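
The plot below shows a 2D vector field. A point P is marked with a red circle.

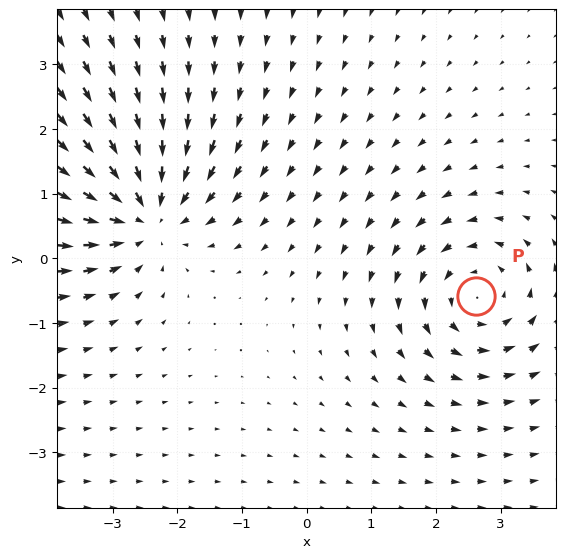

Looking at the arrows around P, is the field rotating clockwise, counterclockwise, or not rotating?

counterclockwise

Near P at (2.6, -0.6) the arrows circulate counterclockwise. The curl (z-component) there is about +3; positive curl means counterclockwise rotation.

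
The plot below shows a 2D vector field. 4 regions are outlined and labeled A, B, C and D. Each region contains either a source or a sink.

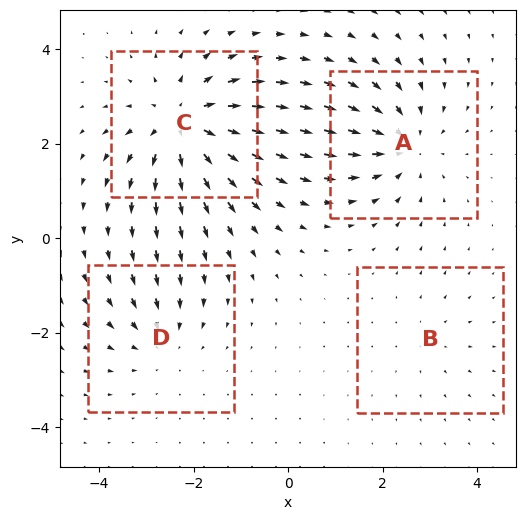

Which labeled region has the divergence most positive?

Divergence at each region's feature centre — A: about -5, B: about +2, C: about +6, D: about -3. Region C is most positive.

C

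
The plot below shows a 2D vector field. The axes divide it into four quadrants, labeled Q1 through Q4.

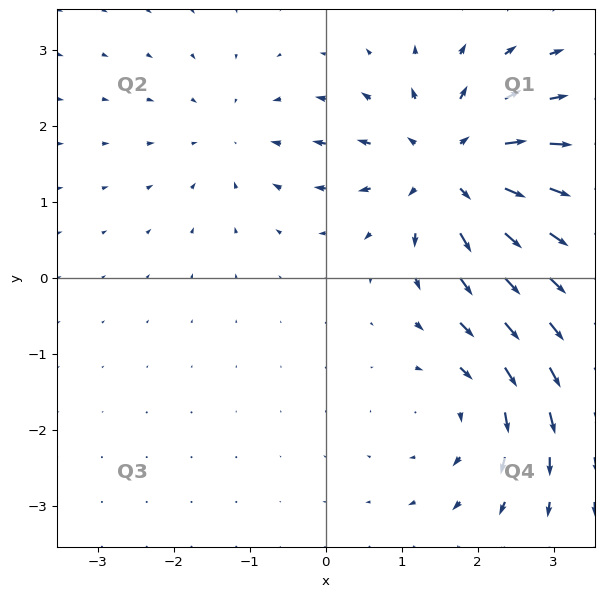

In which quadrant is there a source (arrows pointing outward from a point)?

Q1

The source sits at approximately (1.7, 1.4), which lies in quadrant Q1. The divergence there is about +5, positive as expected for a source.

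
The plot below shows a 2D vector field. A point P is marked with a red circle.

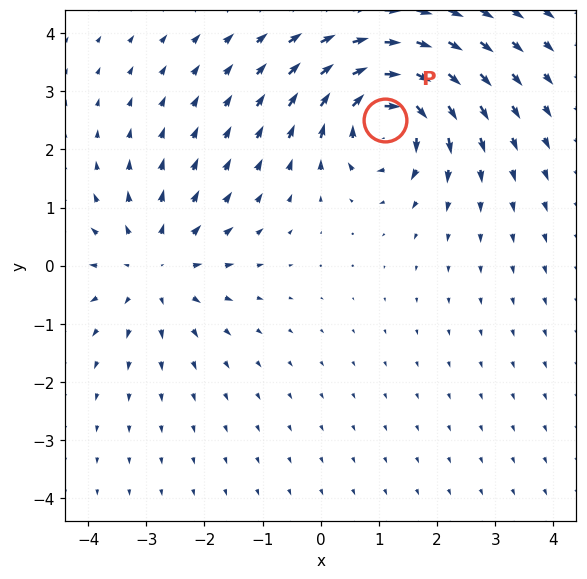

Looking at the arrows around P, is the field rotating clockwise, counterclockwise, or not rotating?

clockwise

Near P at (1.1, 2.5) the arrows circulate clockwise. The curl (z-component) there is about -5; negative curl means clockwise rotation.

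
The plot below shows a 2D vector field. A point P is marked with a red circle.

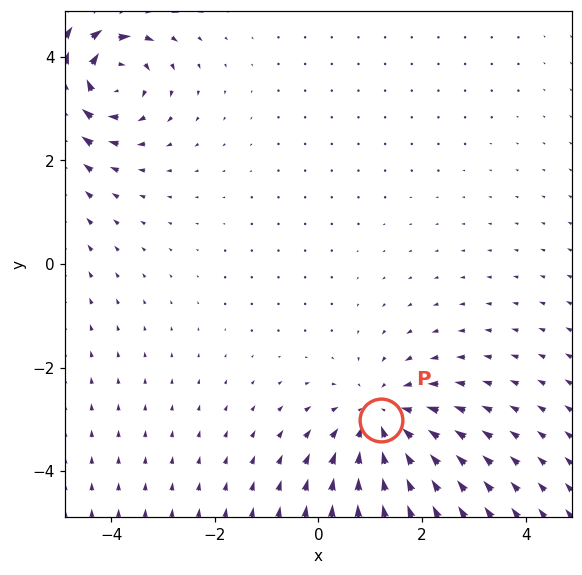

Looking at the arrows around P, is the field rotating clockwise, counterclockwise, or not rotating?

not rotating

Near P at (1.2, -3.0) the arrows show no circulation. The curl there is ≈0.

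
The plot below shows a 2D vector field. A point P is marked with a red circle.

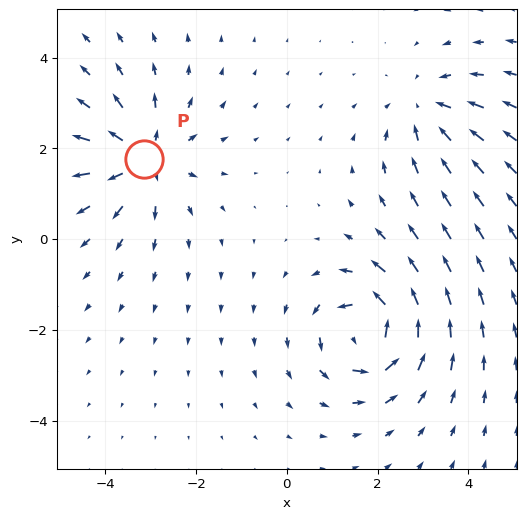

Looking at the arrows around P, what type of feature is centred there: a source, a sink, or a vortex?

At P (-3.1, 1.8) the arrows spread outward. Divergence about +4, curl ≈0 — positive divergence with near-zero curl is a source.

source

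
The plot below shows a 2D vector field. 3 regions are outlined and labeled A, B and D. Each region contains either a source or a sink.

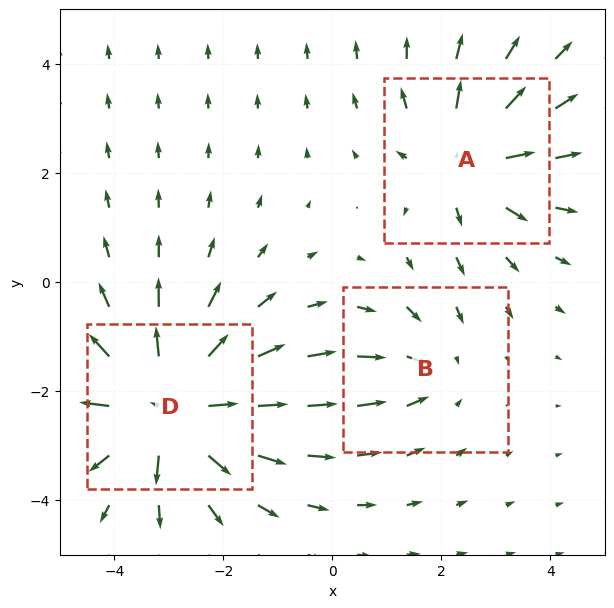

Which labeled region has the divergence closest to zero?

Divergence at each region's feature centre — A: about +3, B: about -2, D: about +5. Region B is closest to zero.

B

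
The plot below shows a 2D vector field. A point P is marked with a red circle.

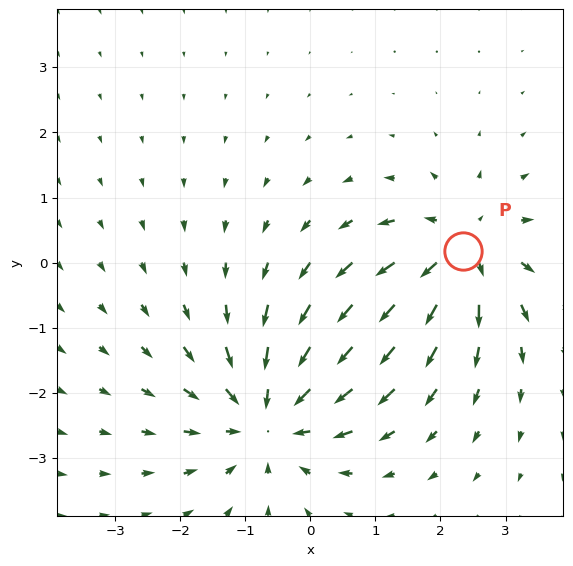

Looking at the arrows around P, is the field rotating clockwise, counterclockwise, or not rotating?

Near P at (2.3, 0.2) the arrows show no circulation. The curl there is ≈0.

not rotating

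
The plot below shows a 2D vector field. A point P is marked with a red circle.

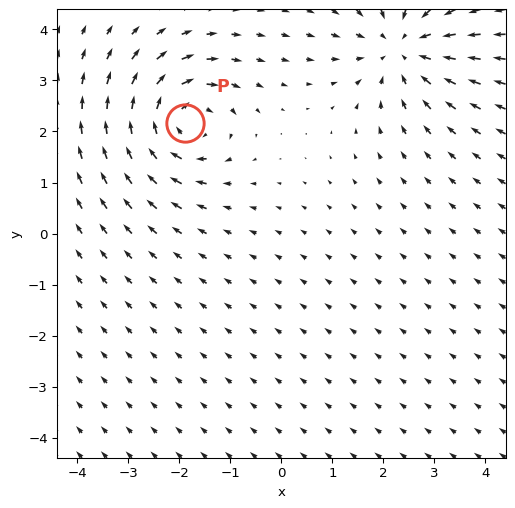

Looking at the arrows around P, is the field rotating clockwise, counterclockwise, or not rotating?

Near P at (-1.9, 2.2) the arrows circulate clockwise. The curl (z-component) there is about -6; negative curl means clockwise rotation.

clockwise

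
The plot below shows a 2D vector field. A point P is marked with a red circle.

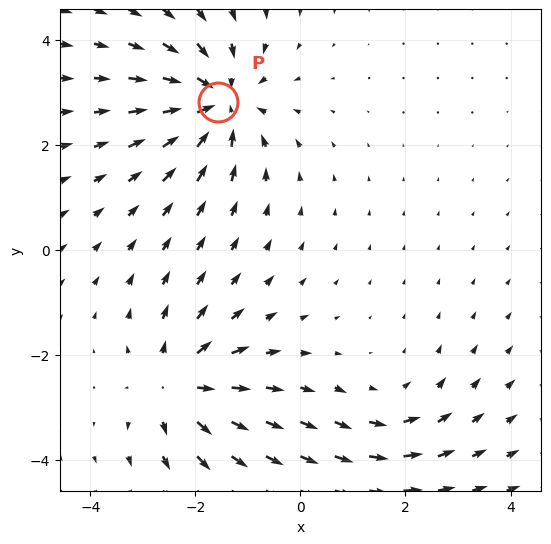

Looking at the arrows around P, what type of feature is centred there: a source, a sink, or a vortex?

At P (-1.6, 2.8) the arrows converge inward. Divergence about -5, curl ≈0 — negative divergence with near-zero curl is a sink.

sink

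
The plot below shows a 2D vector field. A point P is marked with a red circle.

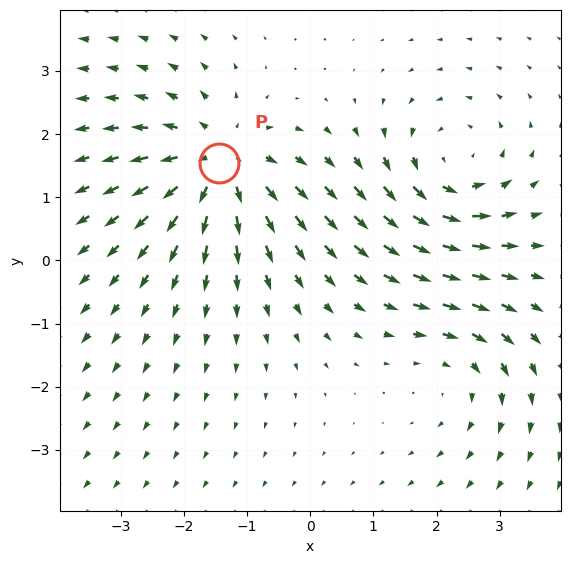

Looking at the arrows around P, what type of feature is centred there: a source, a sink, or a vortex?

At P (-1.4, 1.5) the arrows spread outward. Divergence about +5, curl ≈0 — positive divergence with near-zero curl is a source.

source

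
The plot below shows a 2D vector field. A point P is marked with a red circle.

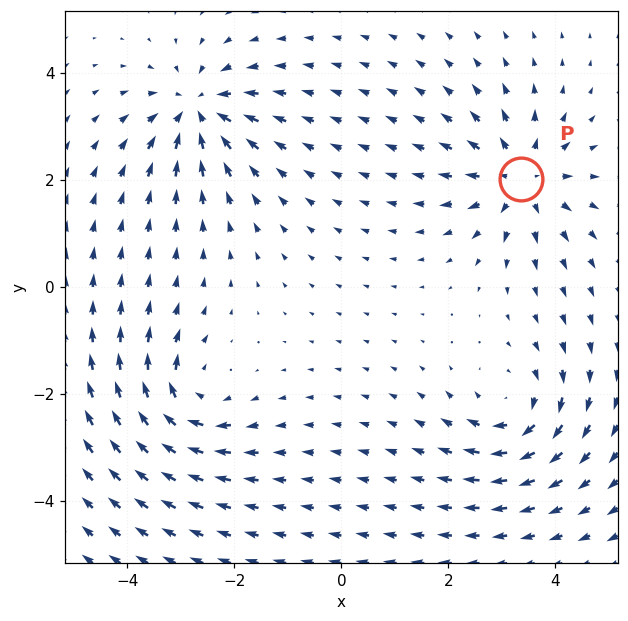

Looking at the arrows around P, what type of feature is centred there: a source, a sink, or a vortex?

source

At P (3.4, 2.0) the arrows spread outward. Divergence about +4, curl ≈0 — positive divergence with near-zero curl is a source.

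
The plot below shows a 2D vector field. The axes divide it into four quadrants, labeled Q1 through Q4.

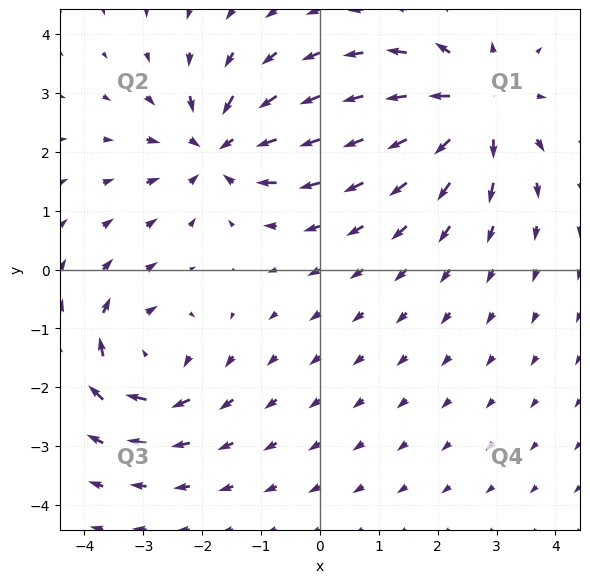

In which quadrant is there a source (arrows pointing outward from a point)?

The source sits at approximately (2.6, 2.8), which lies in quadrant Q1. The divergence there is about +4, positive as expected for a source.

Q1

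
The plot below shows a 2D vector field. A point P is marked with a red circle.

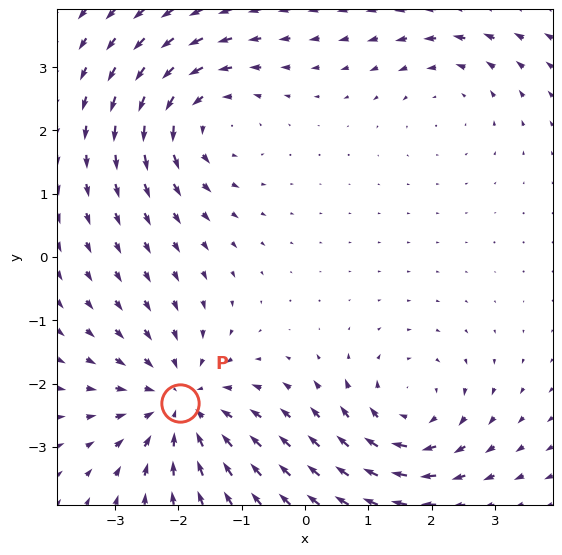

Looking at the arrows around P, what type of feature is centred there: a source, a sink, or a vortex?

sink

At P (-2.0, -2.3) the arrows converge inward. Divergence about -5, curl ≈0 — negative divergence with near-zero curl is a sink.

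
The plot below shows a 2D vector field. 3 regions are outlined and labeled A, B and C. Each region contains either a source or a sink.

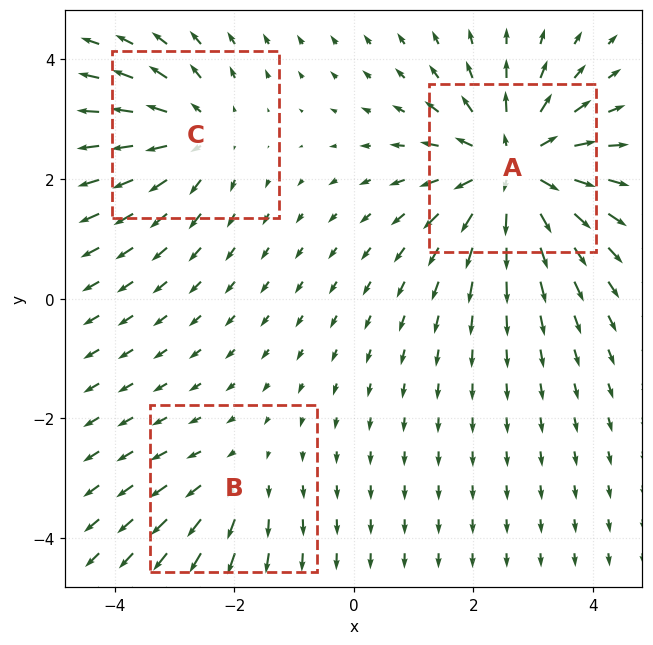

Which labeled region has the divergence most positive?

A

Divergence at each region's feature centre — A: about +5, B: about +2, C: about +3. Region A is most positive.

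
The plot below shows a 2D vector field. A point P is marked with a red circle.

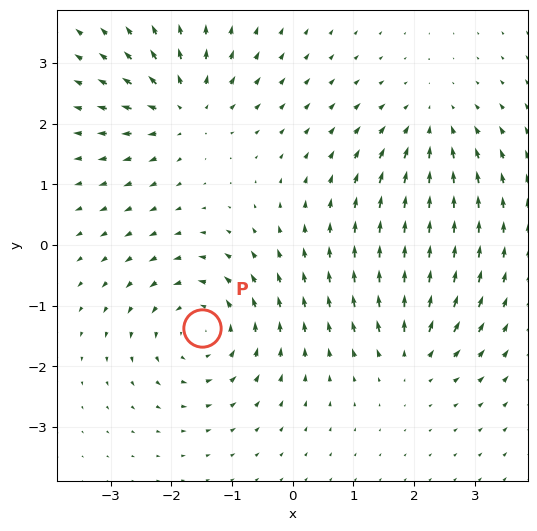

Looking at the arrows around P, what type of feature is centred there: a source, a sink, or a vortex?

At P (-1.5, -1.4) the arrows circulate counterclockwise. Divergence ≈0, curl about +5 — near-zero divergence with nonzero curl is a vortex.

vortex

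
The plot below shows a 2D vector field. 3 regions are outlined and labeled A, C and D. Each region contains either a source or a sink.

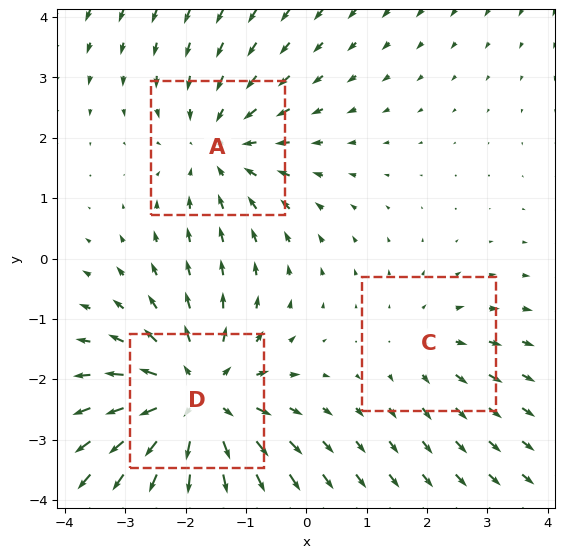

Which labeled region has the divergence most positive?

D

Divergence at each region's feature centre — A: about -3, C: about +2, D: about +4. Region D is most positive.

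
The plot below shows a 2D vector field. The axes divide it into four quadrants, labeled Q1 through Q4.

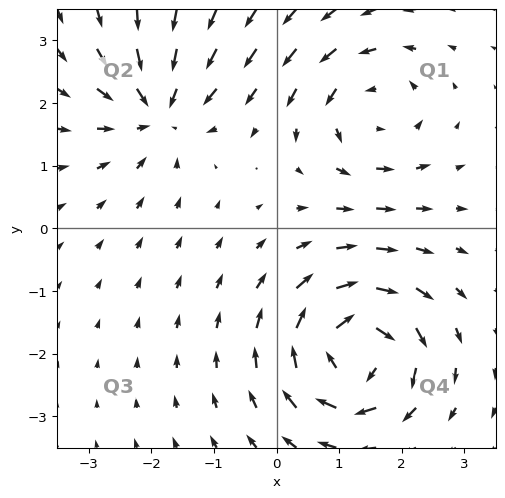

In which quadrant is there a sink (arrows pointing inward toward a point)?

Q2

The sink sits at approximately (-1.9, 1.9), which lies in quadrant Q2. The divergence there is about -5, negative as expected for a sink.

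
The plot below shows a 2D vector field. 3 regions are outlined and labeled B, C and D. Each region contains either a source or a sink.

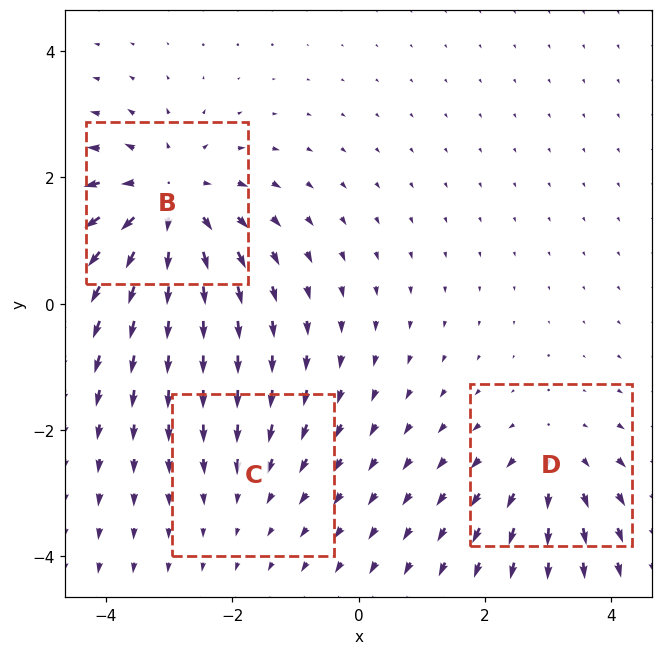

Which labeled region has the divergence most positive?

Divergence at each region's feature centre — B: about +5, C: about -2, D: about +3. Region B is most positive.

B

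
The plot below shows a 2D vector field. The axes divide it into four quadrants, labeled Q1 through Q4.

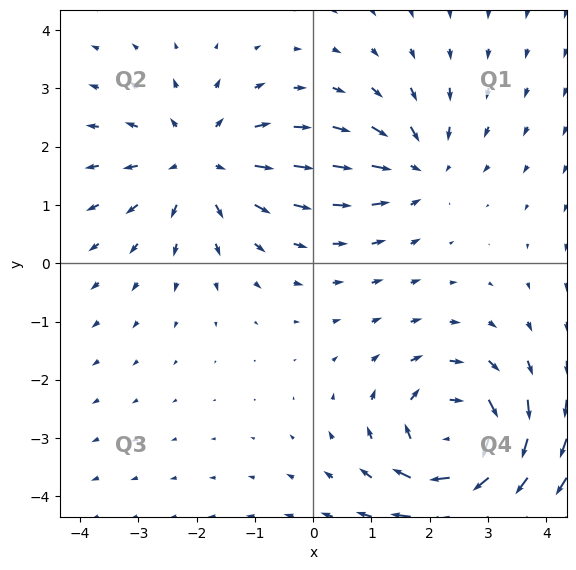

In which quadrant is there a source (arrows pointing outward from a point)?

The source sits at approximately (-2.0, 1.7), which lies in quadrant Q2. The divergence there is about +4, positive as expected for a source.

Q2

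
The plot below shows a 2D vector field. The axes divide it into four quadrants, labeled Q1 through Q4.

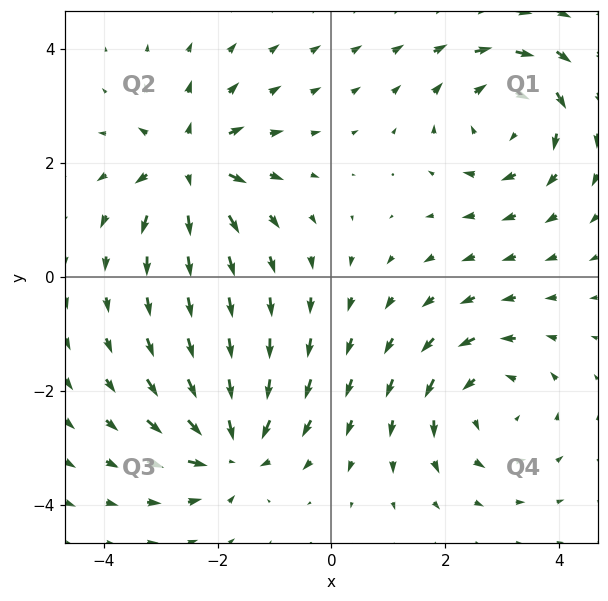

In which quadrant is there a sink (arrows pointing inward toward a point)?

The sink sits at approximately (-1.7, -3.0), which lies in quadrant Q3. The divergence there is about -6, negative as expected for a sink.

Q3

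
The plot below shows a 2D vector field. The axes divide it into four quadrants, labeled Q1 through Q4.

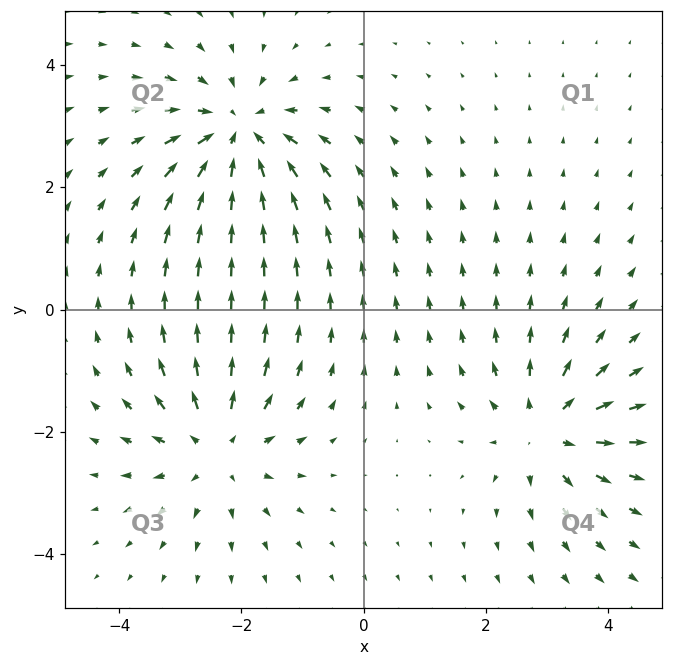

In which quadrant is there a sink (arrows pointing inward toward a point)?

The sink sits at approximately (-2.0, 2.9), which lies in quadrant Q2. The divergence there is about -4, negative as expected for a sink.

Q2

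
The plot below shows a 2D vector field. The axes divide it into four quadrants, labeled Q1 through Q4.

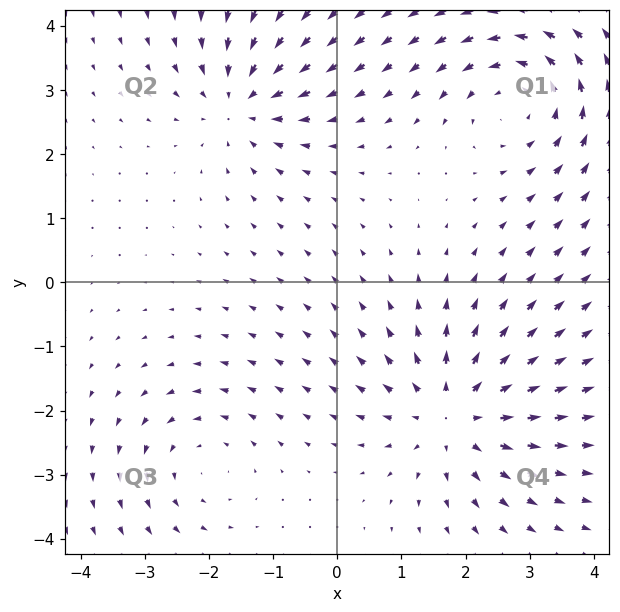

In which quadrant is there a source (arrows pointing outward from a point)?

The source sits at approximately (1.8, -2.1), which lies in quadrant Q4. The divergence there is about +5, positive as expected for a source.

Q4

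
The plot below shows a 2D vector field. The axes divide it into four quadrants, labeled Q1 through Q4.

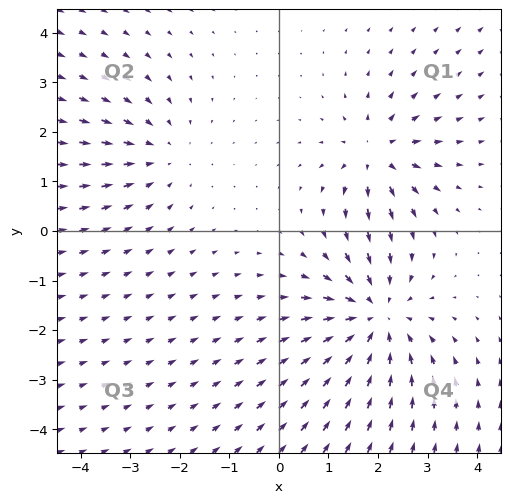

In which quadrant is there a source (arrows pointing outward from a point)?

The source sits at approximately (2.0, 1.5), which lies in quadrant Q1. The divergence there is about +3, positive as expected for a source.

Q1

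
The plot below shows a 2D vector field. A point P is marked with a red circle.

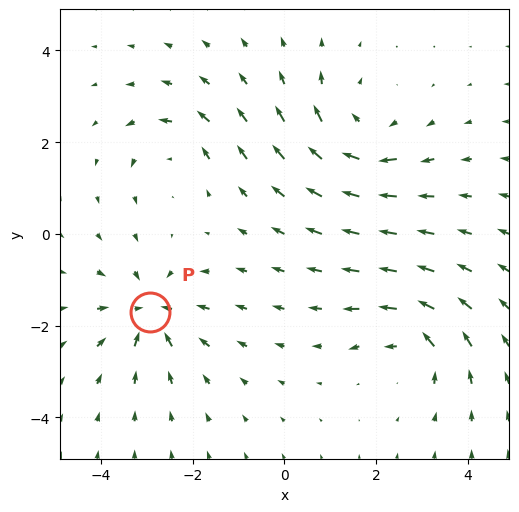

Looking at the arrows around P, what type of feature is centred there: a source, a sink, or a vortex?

sink

At P (-2.9, -1.7) the arrows converge inward. Divergence about -5, curl ≈0 — negative divergence with near-zero curl is a sink.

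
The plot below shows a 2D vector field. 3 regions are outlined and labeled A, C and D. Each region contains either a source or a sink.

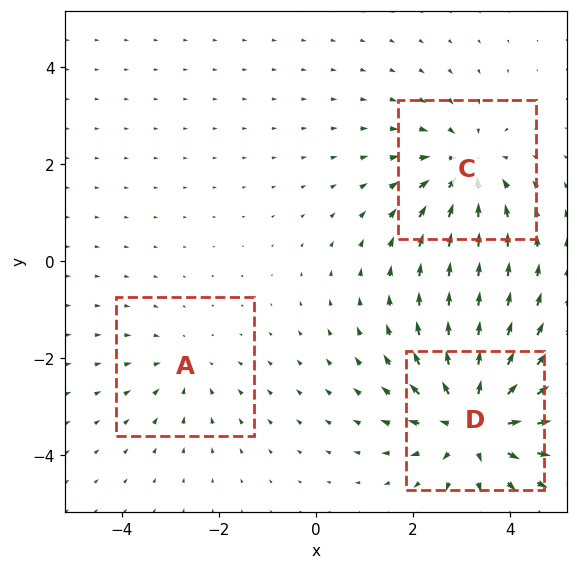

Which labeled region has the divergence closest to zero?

A

Divergence at each region's feature centre — A: about -2, C: about -3, D: about +4. Region A is closest to zero.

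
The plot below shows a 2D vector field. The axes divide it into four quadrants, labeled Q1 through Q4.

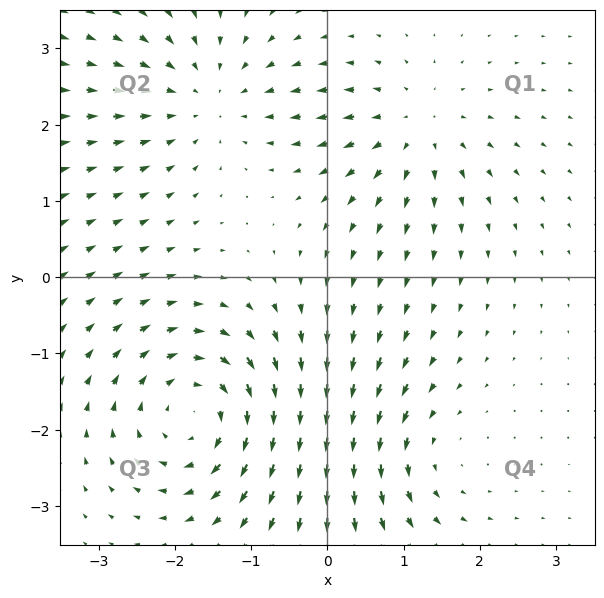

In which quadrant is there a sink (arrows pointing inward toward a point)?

Q2

The sink sits at approximately (-1.6, 2.4), which lies in quadrant Q2. The divergence there is about -3, negative as expected for a sink.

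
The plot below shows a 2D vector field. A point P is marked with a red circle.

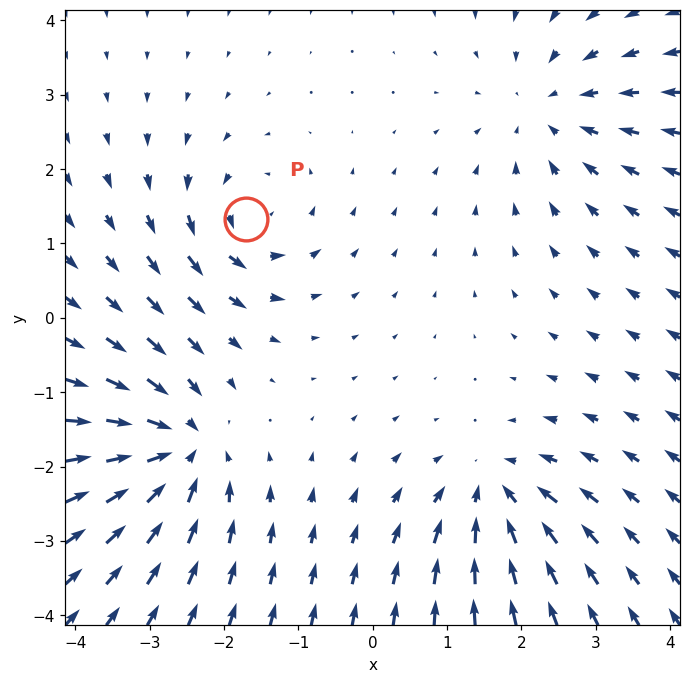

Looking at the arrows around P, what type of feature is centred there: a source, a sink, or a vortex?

vortex

At P (-1.7, 1.3) the arrows circulate counterclockwise. Divergence ≈0, curl about +4 — near-zero divergence with nonzero curl is a vortex.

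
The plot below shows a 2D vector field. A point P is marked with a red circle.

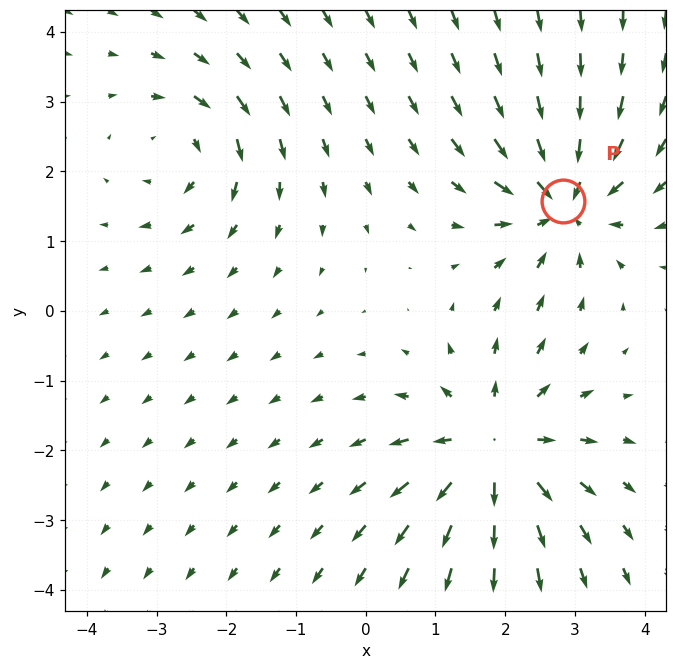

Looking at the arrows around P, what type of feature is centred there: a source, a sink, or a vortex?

At P (2.8, 1.6) the arrows converge inward. Divergence about -5, curl ≈0 — negative divergence with near-zero curl is a sink.

sink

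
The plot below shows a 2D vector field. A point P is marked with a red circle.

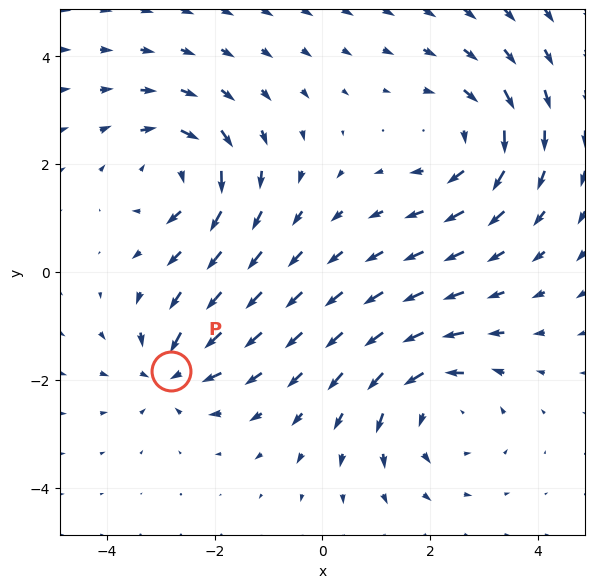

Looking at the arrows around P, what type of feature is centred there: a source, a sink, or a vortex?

At P (-2.8, -1.8) the arrows converge inward. Divergence about -4, curl ≈0 — negative divergence with near-zero curl is a sink.

sink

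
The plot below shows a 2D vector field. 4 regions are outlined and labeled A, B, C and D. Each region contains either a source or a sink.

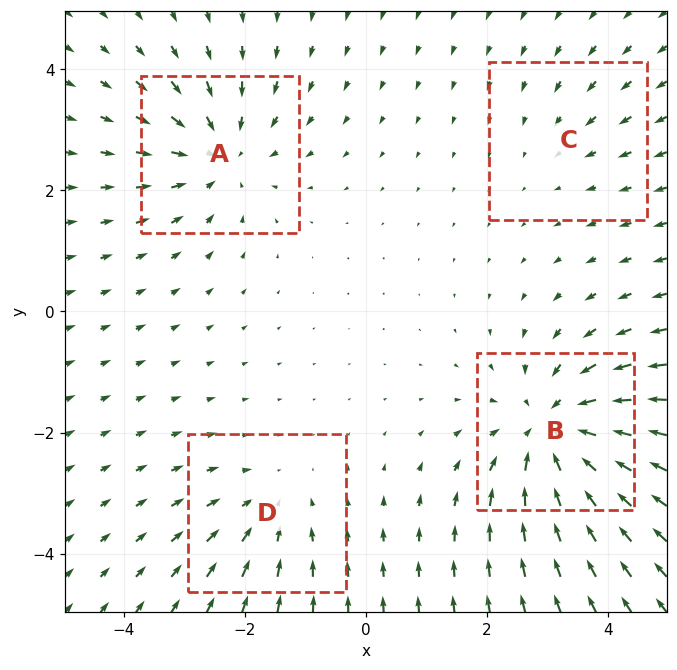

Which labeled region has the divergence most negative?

Divergence at each region's feature centre — A: about -4, B: about -6, C: about -2, D: about -3. Region B is most negative.

B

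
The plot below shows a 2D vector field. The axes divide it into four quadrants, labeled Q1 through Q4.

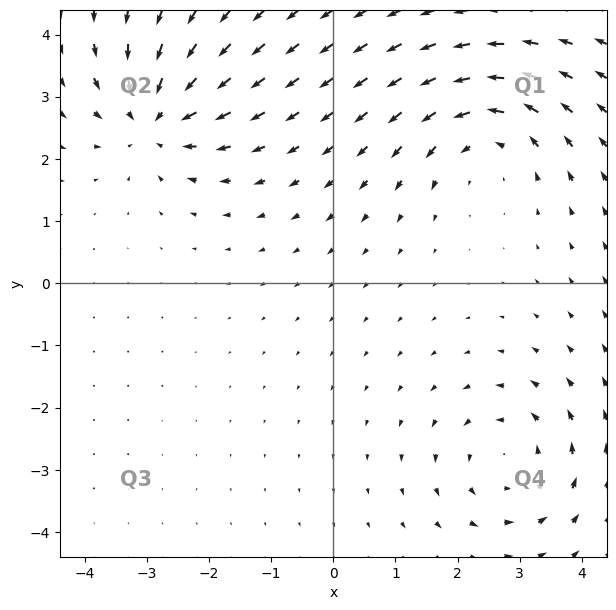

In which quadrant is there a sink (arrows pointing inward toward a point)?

The sink sits at approximately (-2.9, 2.7), which lies in quadrant Q2. The divergence there is about -6, negative as expected for a sink.

Q2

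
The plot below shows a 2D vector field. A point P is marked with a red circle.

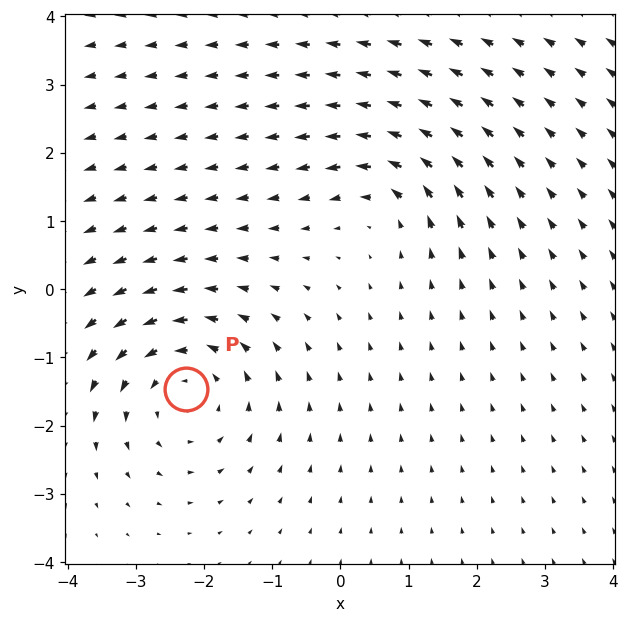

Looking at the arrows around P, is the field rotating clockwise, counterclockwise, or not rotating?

counterclockwise

Near P at (-2.3, -1.5) the arrows circulate counterclockwise. The curl (z-component) there is about +4; positive curl means counterclockwise rotation.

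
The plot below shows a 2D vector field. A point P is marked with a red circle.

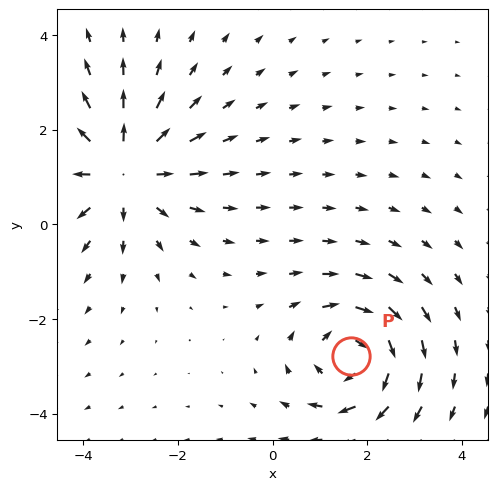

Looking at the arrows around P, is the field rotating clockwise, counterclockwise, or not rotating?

Near P at (1.7, -2.8) the arrows circulate clockwise. The curl (z-component) there is about -4; negative curl means clockwise rotation.

clockwise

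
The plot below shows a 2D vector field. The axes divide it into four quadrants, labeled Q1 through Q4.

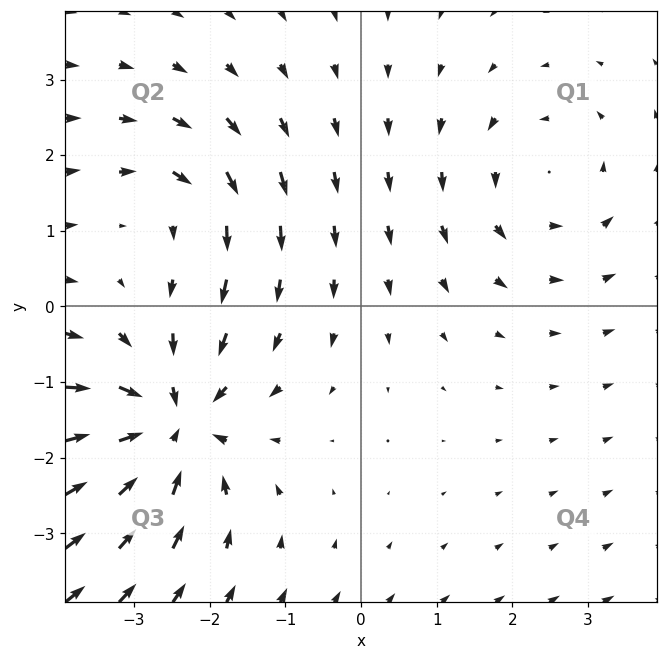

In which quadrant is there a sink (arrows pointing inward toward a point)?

Q3

The sink sits at approximately (-2.5, -1.6), which lies in quadrant Q3. The divergence there is about -6, negative as expected for a sink.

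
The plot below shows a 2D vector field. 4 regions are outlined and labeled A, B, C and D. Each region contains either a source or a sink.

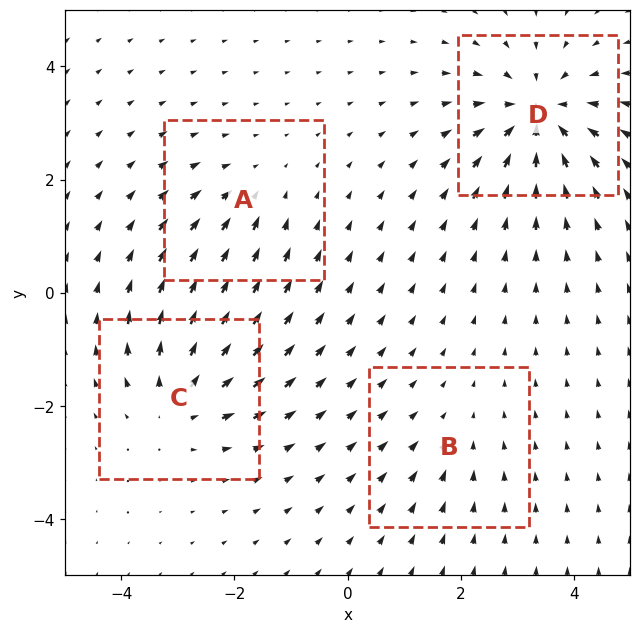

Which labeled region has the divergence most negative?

D

Divergence at each region's feature centre — A: about -3, B: about -2, C: about +5, D: about -7. Region D is most negative.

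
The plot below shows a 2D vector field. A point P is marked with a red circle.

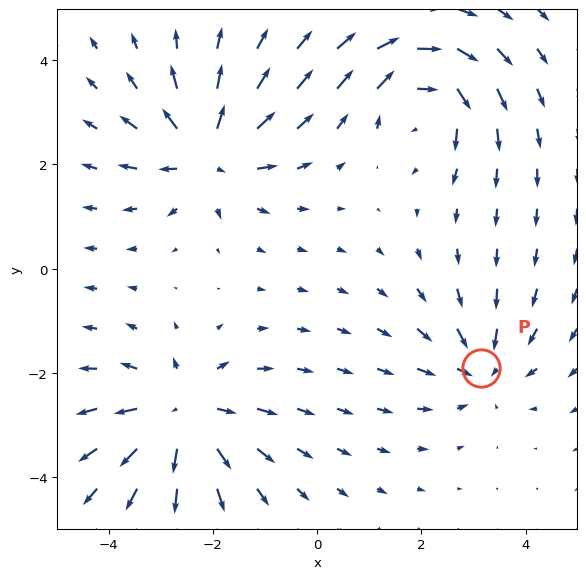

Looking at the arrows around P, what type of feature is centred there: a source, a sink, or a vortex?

sink

At P (3.1, -1.9) the arrows converge inward. Divergence about -4, curl ≈0 — negative divergence with near-zero curl is a sink.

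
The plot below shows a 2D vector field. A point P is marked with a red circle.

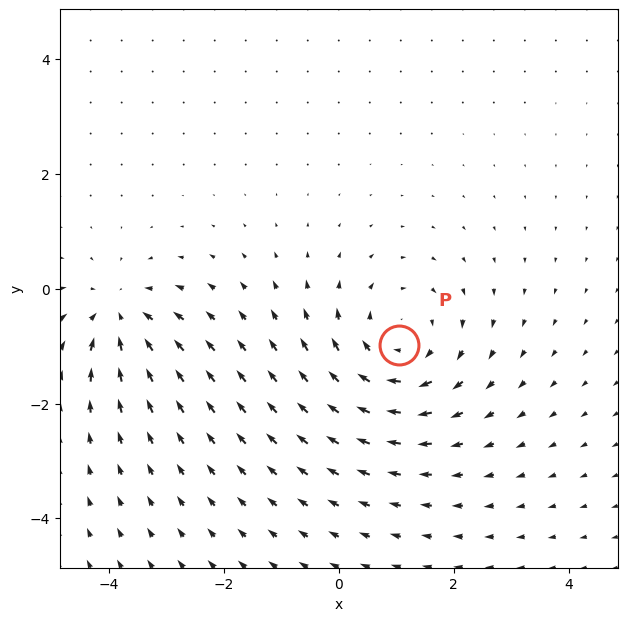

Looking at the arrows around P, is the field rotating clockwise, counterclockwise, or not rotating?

clockwise

Near P at (1.1, -1.0) the arrows circulate clockwise. The curl (z-component) there is about -4; negative curl means clockwise rotation.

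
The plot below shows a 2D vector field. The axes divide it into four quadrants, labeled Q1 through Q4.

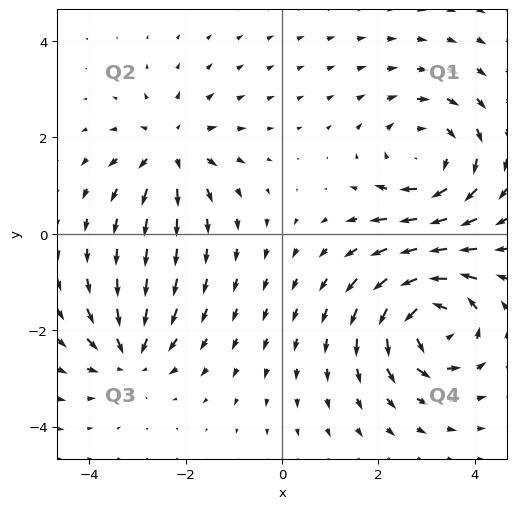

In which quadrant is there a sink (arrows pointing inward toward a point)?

The sink sits at approximately (-3.2, -2.5), which lies in quadrant Q3. The divergence there is about -3, negative as expected for a sink.

Q3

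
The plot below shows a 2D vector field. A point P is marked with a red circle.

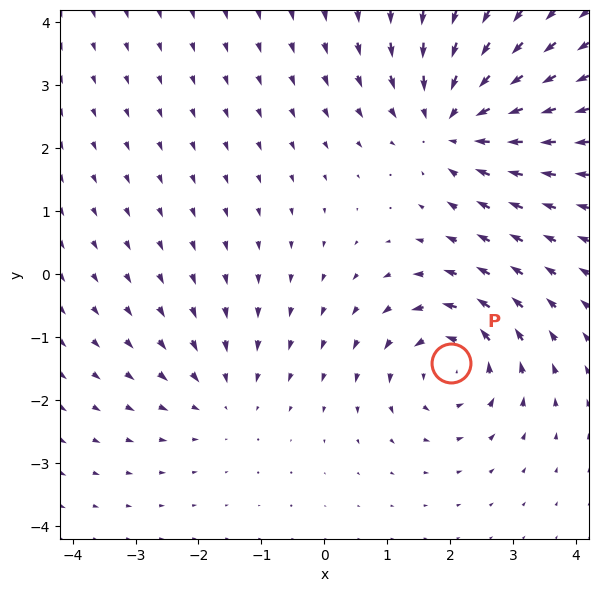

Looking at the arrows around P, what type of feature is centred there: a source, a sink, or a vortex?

vortex

At P (2.0, -1.4) the arrows circulate counterclockwise. Divergence ≈0, curl about +5 — near-zero divergence with nonzero curl is a vortex.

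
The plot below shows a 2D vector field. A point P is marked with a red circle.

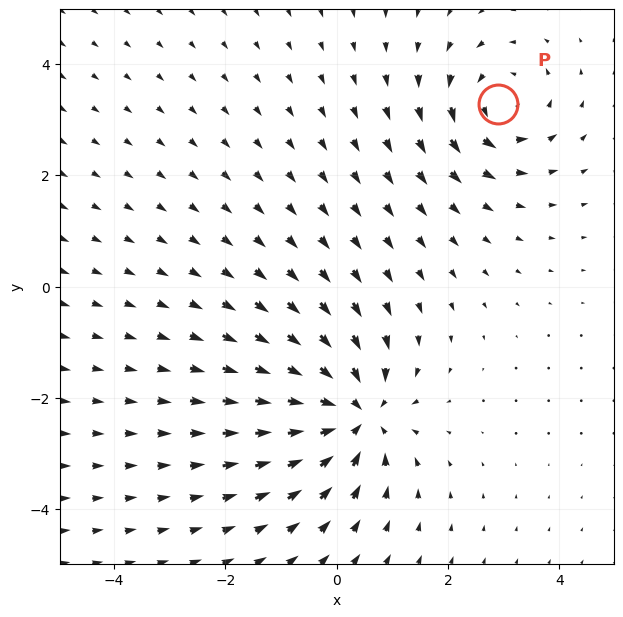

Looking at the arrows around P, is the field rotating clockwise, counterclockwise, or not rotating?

Near P at (2.9, 3.3) the arrows circulate counterclockwise. The curl (z-component) there is about +3; positive curl means counterclockwise rotation.

counterclockwise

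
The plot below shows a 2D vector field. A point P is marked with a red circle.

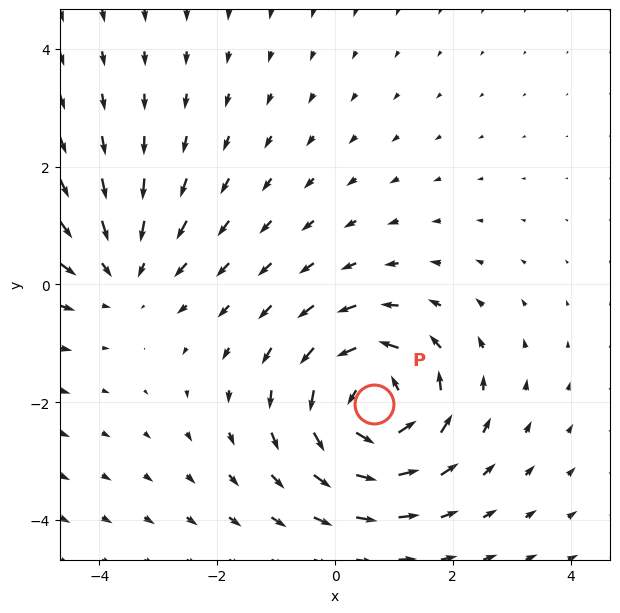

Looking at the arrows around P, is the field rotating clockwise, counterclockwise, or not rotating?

counterclockwise

Near P at (0.7, -2.0) the arrows circulate counterclockwise. The curl (z-component) there is about +5; positive curl means counterclockwise rotation.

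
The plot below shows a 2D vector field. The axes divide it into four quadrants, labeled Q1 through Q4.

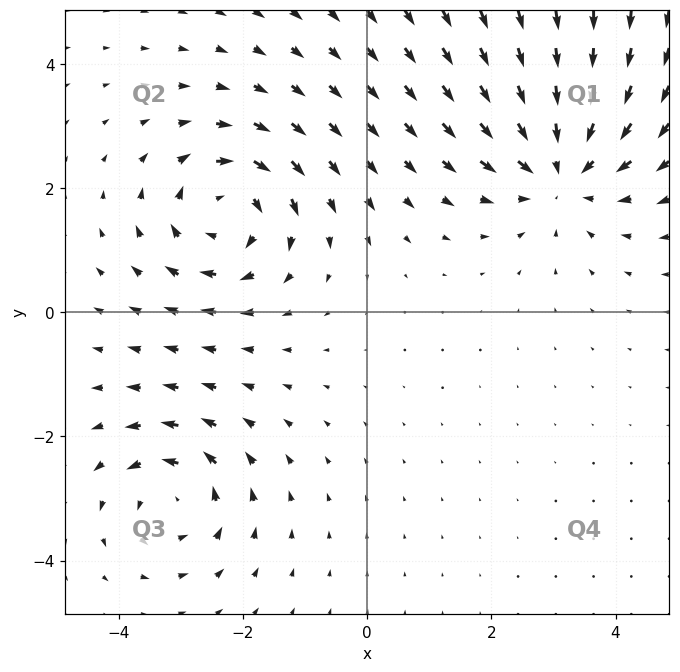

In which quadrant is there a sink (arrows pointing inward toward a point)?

Q1

The sink sits at approximately (3.1, 2.3), which lies in quadrant Q1. The divergence there is about -3, negative as expected for a sink.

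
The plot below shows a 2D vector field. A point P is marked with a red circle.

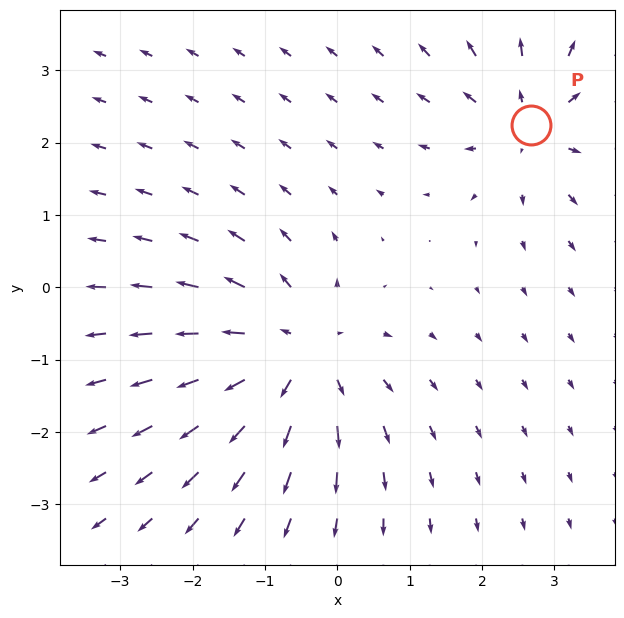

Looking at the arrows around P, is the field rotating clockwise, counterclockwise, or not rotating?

not rotating

Near P at (2.7, 2.2) the arrows show no circulation. The curl there is ≈0.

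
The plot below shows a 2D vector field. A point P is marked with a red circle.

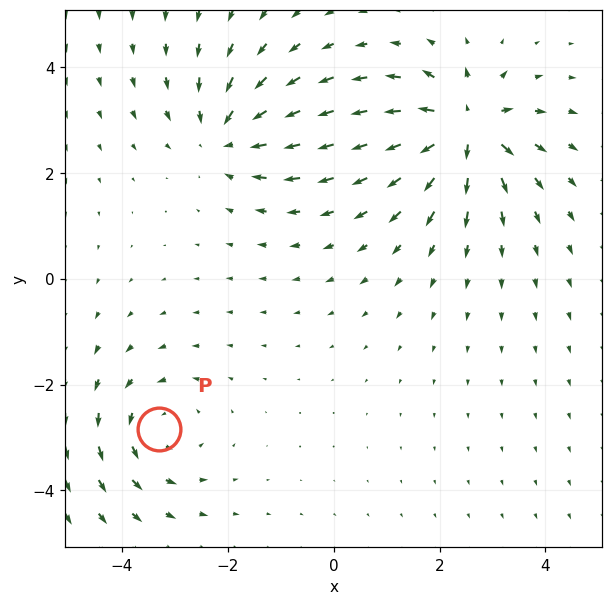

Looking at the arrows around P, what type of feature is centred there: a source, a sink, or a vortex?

vortex

At P (-3.3, -2.8) the arrows circulate counterclockwise. Divergence ≈0, curl about +3 — near-zero divergence with nonzero curl is a vortex.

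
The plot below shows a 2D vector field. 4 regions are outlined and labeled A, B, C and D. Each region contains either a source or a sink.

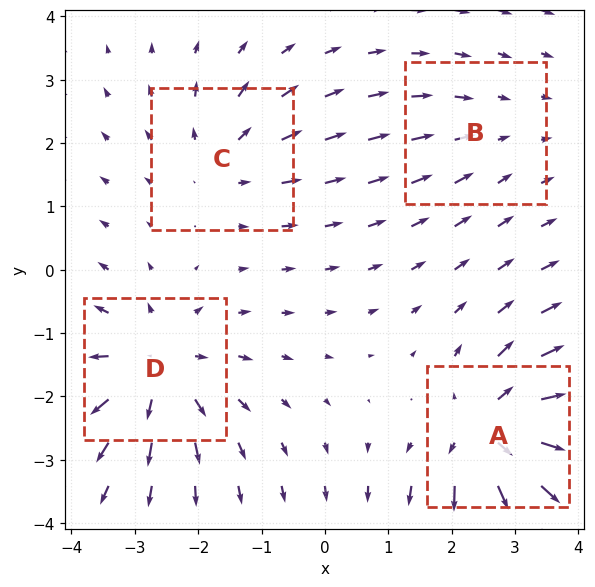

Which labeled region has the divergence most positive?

A

Divergence at each region's feature centre — A: about +7, B: about -2, C: about +3, D: about +5. Region A is most positive.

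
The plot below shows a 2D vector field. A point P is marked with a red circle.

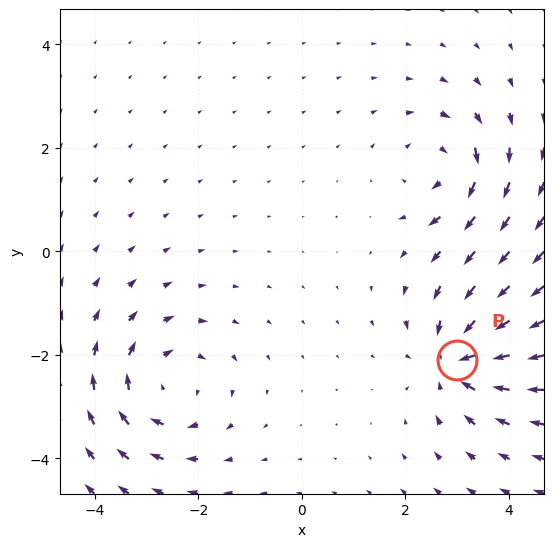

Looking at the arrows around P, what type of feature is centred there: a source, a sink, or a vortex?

sink

At P (3.0, -2.1) the arrows converge inward. Divergence about -5, curl ≈0 — negative divergence with near-zero curl is a sink.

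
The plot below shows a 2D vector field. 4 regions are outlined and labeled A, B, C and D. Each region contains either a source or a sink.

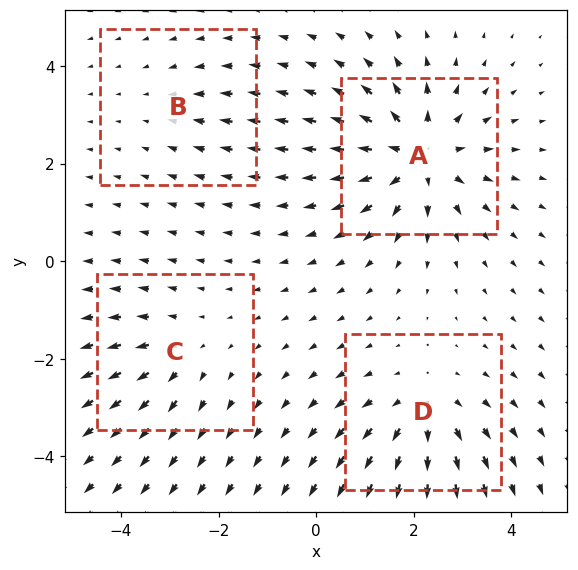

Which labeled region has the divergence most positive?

Divergence at each region's feature centre — A: about +6, B: about -2, C: about +3, D: about +4. Region A is most positive.

A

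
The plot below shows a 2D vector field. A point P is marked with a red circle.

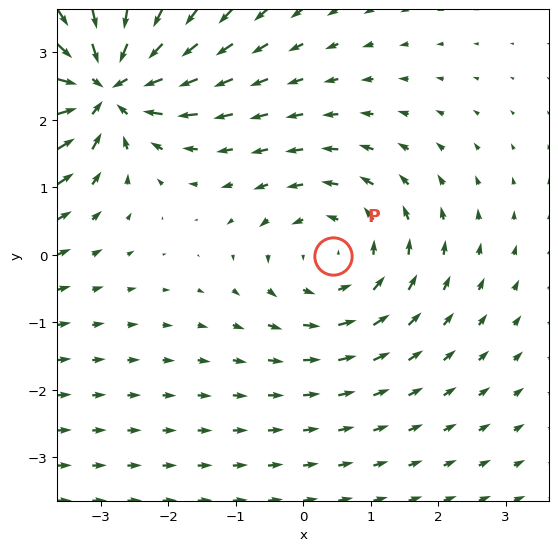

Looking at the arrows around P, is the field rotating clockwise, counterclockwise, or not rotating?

counterclockwise

Near P at (0.4, -0.0) the arrows circulate counterclockwise. The curl (z-component) there is about +2; positive curl means counterclockwise rotation.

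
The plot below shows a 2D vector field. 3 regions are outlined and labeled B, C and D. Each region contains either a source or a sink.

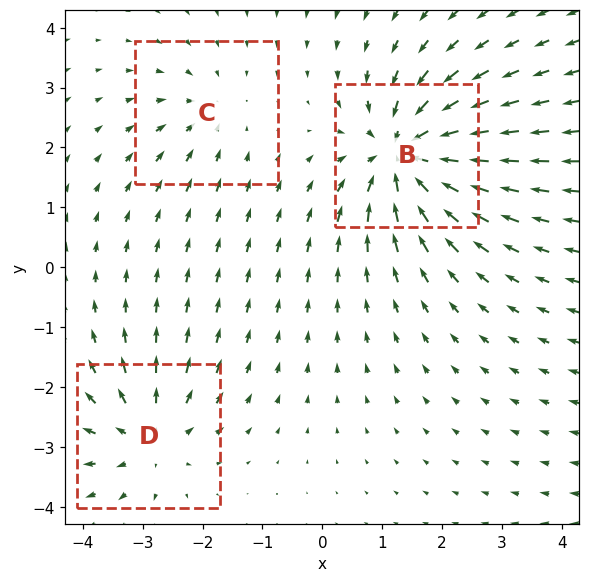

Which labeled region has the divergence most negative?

B

Divergence at each region's feature centre — B: about -6, C: about -3, D: about +4. Region B is most negative.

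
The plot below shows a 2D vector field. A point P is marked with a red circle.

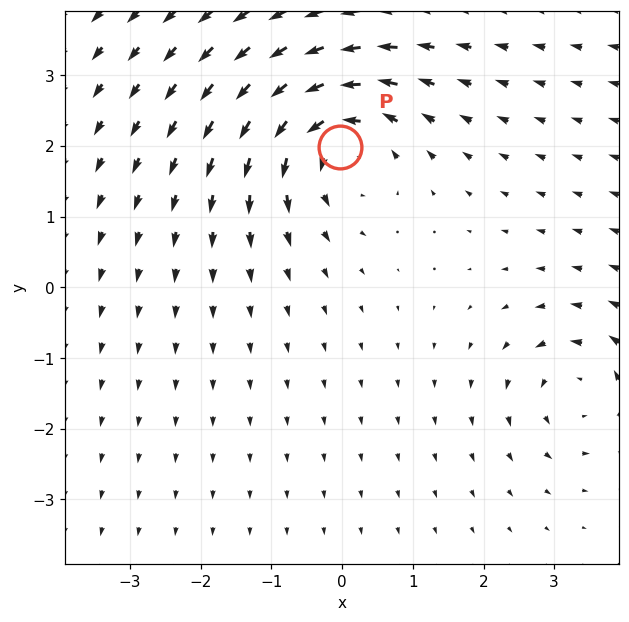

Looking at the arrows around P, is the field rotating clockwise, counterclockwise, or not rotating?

Near P at (-0.0, 2.0) the arrows circulate counterclockwise. The curl (z-component) there is about +5; positive curl means counterclockwise rotation.

counterclockwise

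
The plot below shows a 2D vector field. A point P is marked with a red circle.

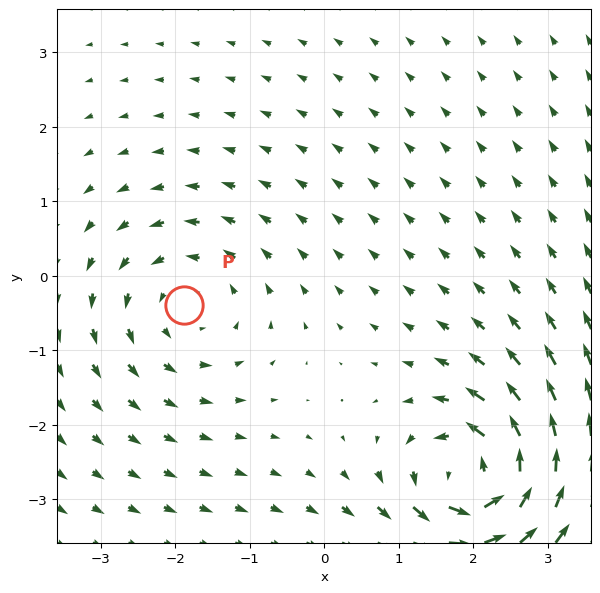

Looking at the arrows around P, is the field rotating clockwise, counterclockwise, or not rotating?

counterclockwise

Near P at (-1.9, -0.4) the arrows circulate counterclockwise. The curl (z-component) there is about +3; positive curl means counterclockwise rotation.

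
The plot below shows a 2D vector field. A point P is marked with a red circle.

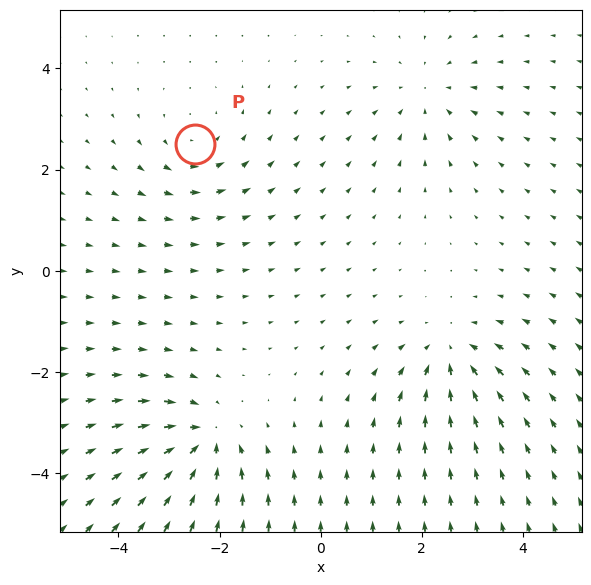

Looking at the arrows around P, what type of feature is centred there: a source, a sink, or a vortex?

At P (-2.5, 2.5) the arrows circulate counterclockwise. Divergence ≈0, curl about +4 — near-zero divergence with nonzero curl is a vortex.

vortex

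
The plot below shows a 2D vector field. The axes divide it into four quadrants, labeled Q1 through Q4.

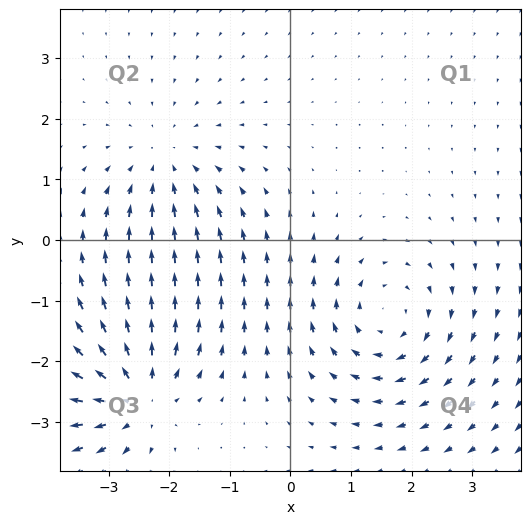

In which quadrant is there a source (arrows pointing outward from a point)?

The source sits at approximately (-2.5, -2.6), which lies in quadrant Q3. The divergence there is about +6, positive as expected for a source.

Q3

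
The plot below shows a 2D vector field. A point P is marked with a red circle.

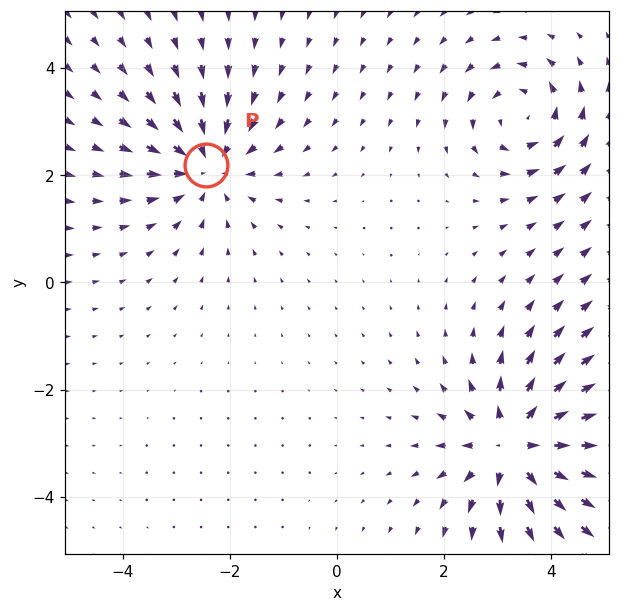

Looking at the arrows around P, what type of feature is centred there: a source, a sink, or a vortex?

sink

At P (-2.4, 2.2) the arrows converge inward. Divergence about -4, curl ≈0 — negative divergence with near-zero curl is a sink.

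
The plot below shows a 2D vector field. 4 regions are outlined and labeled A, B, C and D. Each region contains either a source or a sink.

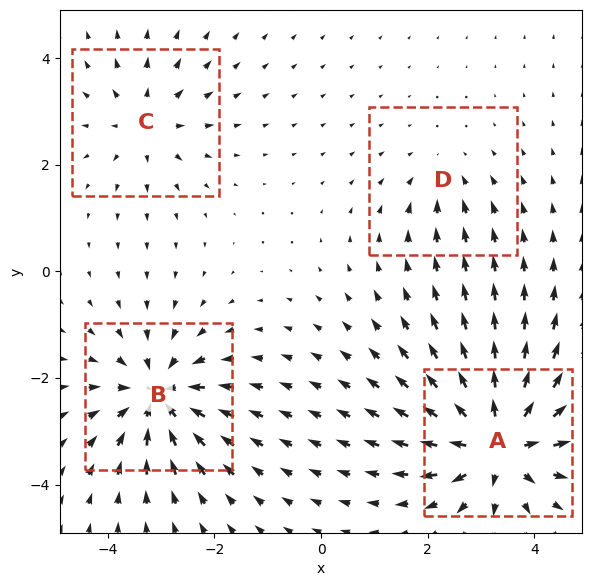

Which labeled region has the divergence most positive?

Divergence at each region's feature centre — A: about +8, B: about -6, C: about +4, D: about -3. Region A is most positive.

A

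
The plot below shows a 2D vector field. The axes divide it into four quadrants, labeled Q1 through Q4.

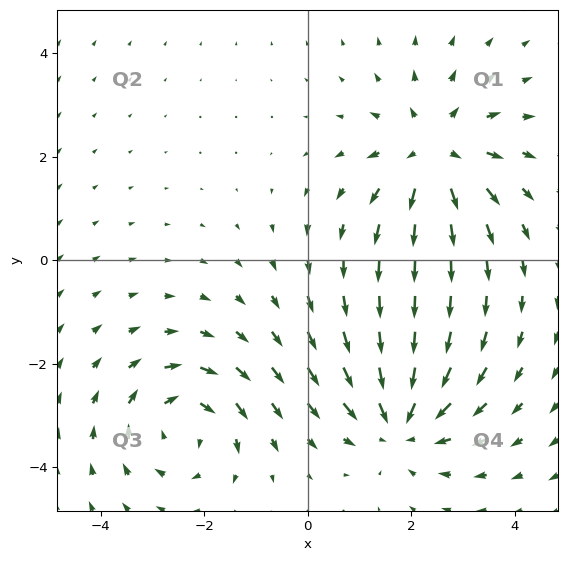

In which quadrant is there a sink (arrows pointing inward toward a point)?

The sink sits at approximately (1.8, -3.1), which lies in quadrant Q4. The divergence there is about -4, negative as expected for a sink.

Q4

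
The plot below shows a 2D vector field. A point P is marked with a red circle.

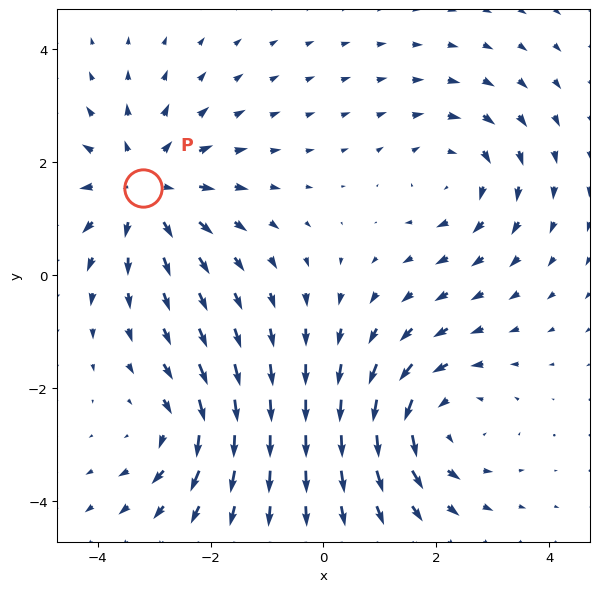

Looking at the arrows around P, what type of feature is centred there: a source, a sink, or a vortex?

source

At P (-3.2, 1.5) the arrows spread outward. Divergence about +4, curl ≈0 — positive divergence with near-zero curl is a source.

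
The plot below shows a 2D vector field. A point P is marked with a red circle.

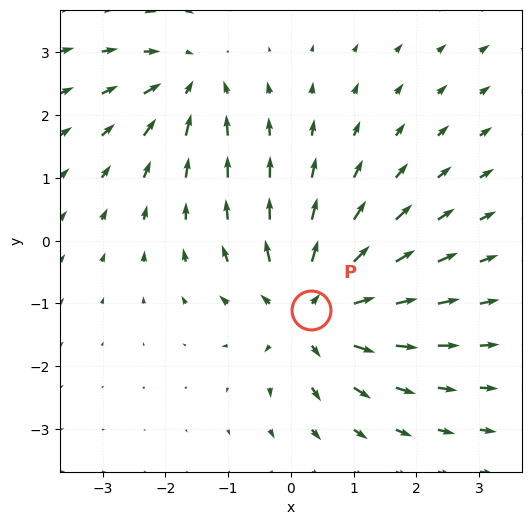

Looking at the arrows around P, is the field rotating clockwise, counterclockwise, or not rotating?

not rotating

Near P at (0.3, -1.1) the arrows show no circulation. The curl there is ≈0.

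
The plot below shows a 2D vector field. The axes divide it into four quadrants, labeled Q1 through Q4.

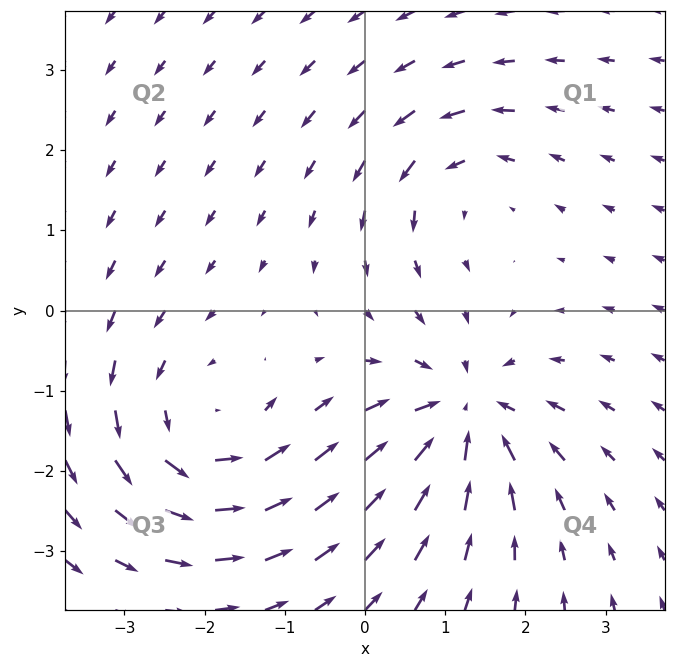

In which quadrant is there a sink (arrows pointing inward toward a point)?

Q4

The sink sits at approximately (1.2, -1.3), which lies in quadrant Q4. The divergence there is about -5, negative as expected for a sink.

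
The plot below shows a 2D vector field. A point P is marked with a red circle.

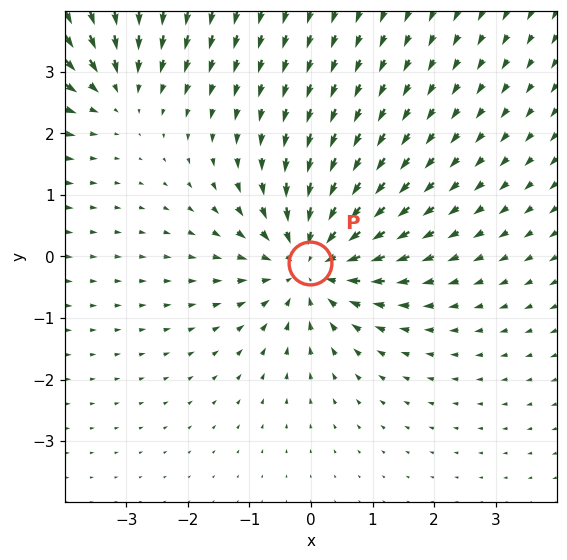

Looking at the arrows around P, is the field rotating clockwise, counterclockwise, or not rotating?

Near P at (-0.0, -0.1) the arrows show no circulation. The curl there is ≈0.

not rotating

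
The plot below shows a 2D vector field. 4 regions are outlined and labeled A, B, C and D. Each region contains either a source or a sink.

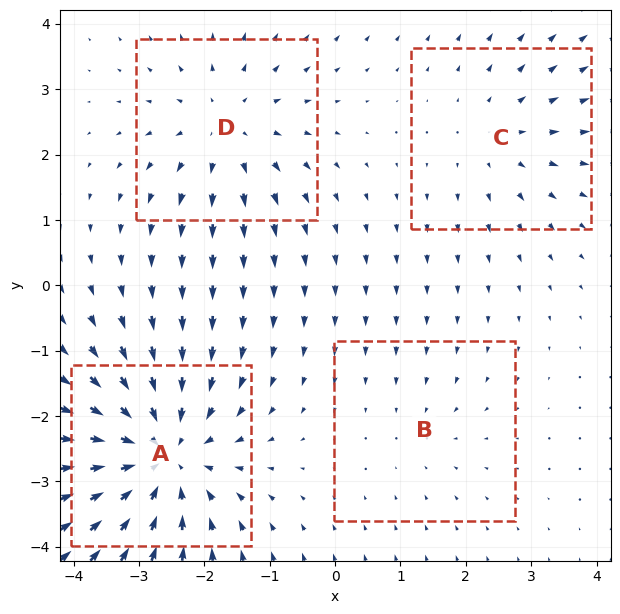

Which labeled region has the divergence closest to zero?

B

Divergence at each region's feature centre — A: about -6, B: about -2, C: about +3, D: about +4. Region B is closest to zero.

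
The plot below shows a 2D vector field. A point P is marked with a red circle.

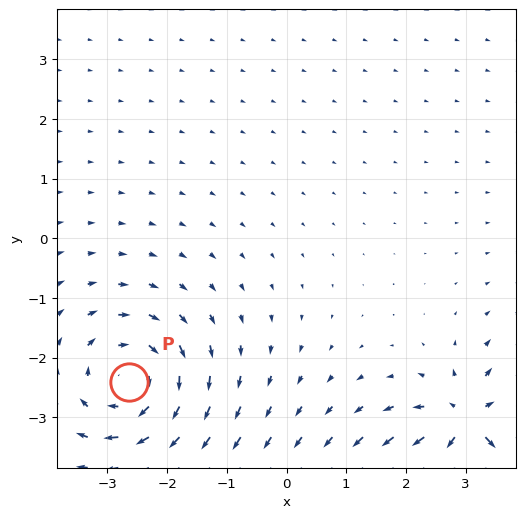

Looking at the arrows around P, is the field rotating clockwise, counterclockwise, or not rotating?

Near P at (-2.6, -2.4) the arrows circulate clockwise. The curl (z-component) there is about -4; negative curl means clockwise rotation.

clockwise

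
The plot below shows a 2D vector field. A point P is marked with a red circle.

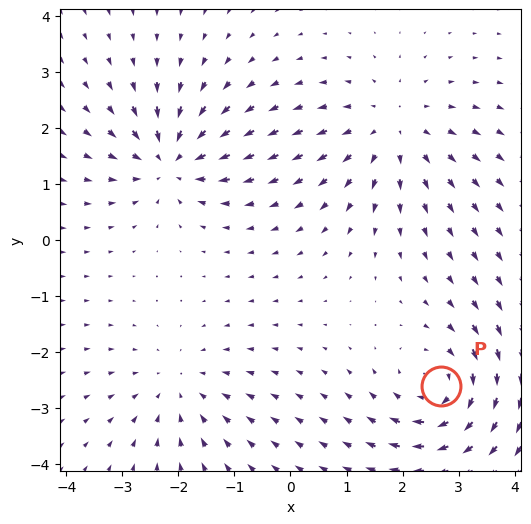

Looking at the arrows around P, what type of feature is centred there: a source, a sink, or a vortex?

At P (2.7, -2.6) the arrows circulate clockwise. Divergence ≈0, curl about -5 — near-zero divergence with nonzero curl is a vortex.

vortex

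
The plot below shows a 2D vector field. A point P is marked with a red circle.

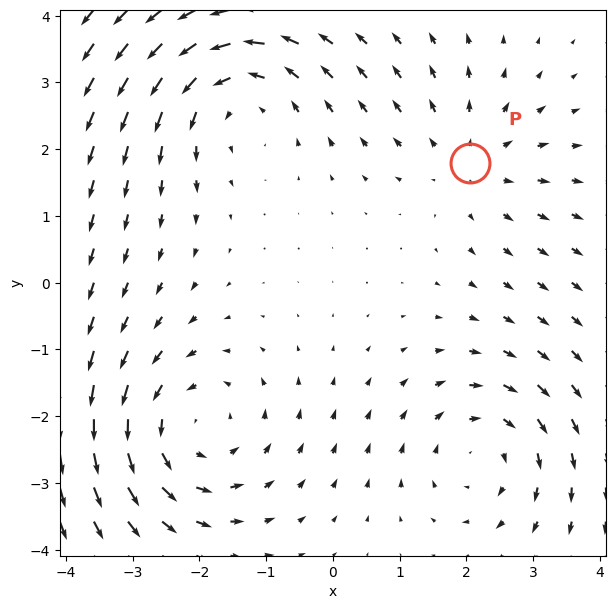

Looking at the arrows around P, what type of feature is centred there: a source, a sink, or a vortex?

At P (2.1, 1.8) the arrows spread outward. Divergence about +3, curl ≈0 — positive divergence with near-zero curl is a source.

source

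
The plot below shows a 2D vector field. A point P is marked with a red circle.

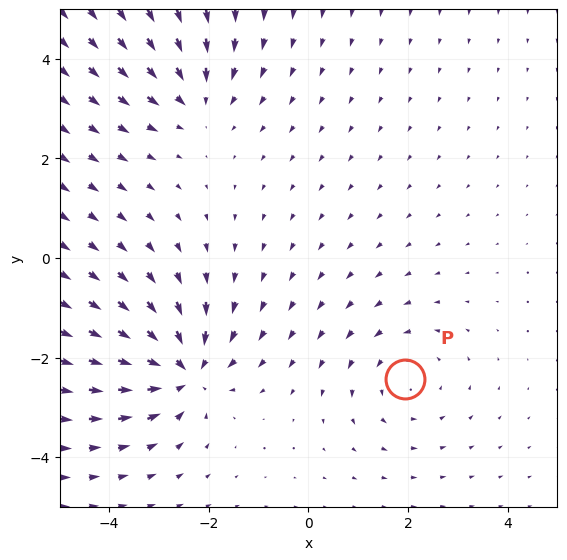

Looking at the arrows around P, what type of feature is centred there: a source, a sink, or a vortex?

vortex

At P (1.9, -2.4) the arrows circulate counterclockwise. Divergence ≈0, curl about +3 — near-zero divergence with nonzero curl is a vortex.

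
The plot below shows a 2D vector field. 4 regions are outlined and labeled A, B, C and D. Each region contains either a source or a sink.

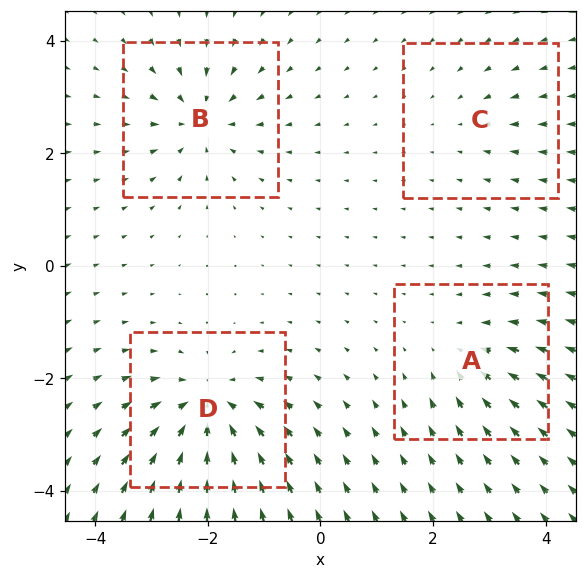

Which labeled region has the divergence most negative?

D

Divergence at each region's feature centre — A: about -4, B: about -6, C: about -2, D: about -8. Region D is most negative.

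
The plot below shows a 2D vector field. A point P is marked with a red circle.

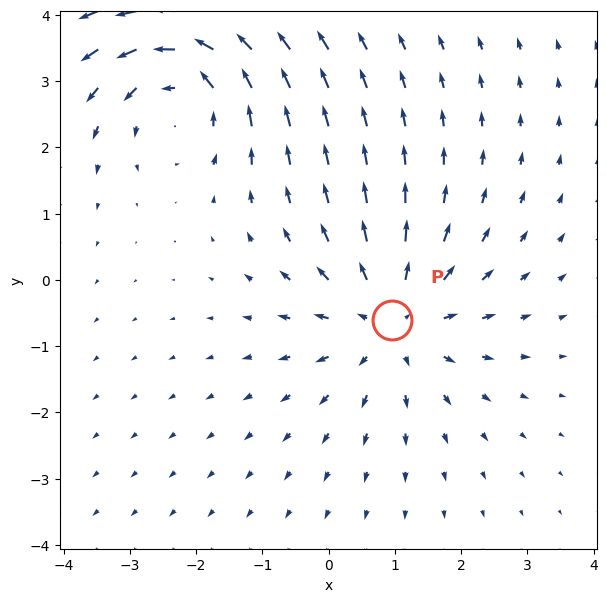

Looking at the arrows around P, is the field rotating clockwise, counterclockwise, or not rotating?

Near P at (1.0, -0.6) the arrows show no circulation. The curl there is ≈0.

not rotating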